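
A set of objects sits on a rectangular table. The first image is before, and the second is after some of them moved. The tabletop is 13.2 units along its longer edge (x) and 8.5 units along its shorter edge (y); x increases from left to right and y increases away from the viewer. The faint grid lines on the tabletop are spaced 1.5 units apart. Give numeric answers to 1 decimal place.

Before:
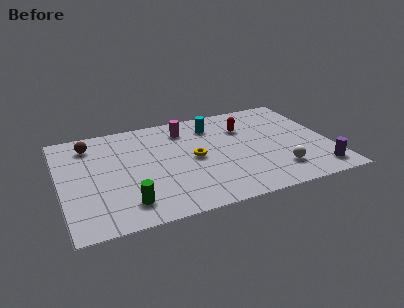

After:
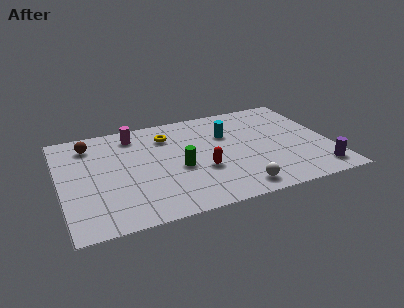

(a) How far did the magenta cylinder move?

2.5

The magenta cylinder moved from about (6.3, 6.8) to (3.8, 7.1), a distance of √(2.5² + 0.3²) ≈ 2.5.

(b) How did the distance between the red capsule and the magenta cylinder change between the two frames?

+2.0

Before: roughly 3.0 units apart; after: 5.0. That's 2.0 units further apart.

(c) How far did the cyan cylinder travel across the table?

1.2

The cyan cylinder was near (7.7, 6.7) before and (8.3, 5.7) after, so it travelled √(0.6² + 1.0²) ≈ 1.2 units.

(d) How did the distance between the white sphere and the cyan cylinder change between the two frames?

-0.9

The distance was about 5.5 in the first image and 4.6 in the second, so they moved 0.9 units closer together.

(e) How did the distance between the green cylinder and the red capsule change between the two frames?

-6.4

The distance was about 7.6 in the first image and 1.2 in the second, so they moved 6.4 units closer together.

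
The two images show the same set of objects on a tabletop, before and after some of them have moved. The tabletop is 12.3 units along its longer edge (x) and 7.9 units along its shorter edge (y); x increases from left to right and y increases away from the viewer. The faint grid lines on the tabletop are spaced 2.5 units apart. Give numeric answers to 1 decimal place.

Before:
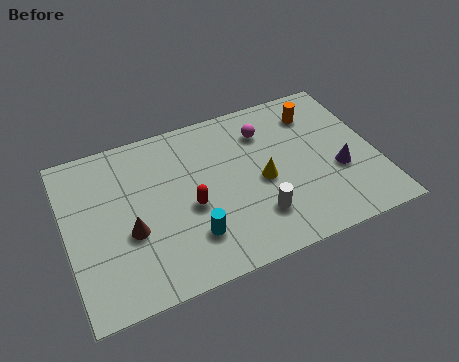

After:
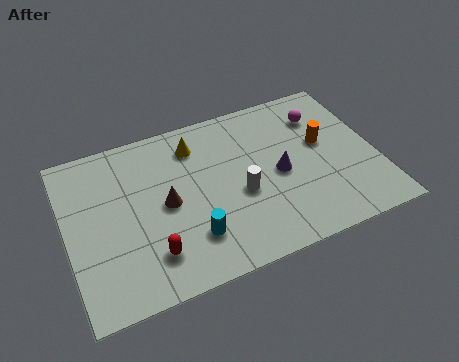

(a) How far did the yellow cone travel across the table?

3.6

The yellow cone was near (7.7, 3.6) before and (5.3, 6.3) after, so it travelled √(2.4² + 2.7²) ≈ 3.6 units.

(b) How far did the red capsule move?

2.3

The red capsule moved from about (4.8, 3.4) to (3.1, 1.8), a distance of √(1.7² + 1.6²) ≈ 2.3.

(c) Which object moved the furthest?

the yellow cone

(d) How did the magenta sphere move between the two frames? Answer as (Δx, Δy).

(2.3, 0.0)

The magenta sphere started near (8.1, 6.0) and ended near (10.4, 6.0).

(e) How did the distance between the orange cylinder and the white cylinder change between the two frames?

-1.4

They were about 5.1 units apart before and 3.7 after — 1.4 units closer together.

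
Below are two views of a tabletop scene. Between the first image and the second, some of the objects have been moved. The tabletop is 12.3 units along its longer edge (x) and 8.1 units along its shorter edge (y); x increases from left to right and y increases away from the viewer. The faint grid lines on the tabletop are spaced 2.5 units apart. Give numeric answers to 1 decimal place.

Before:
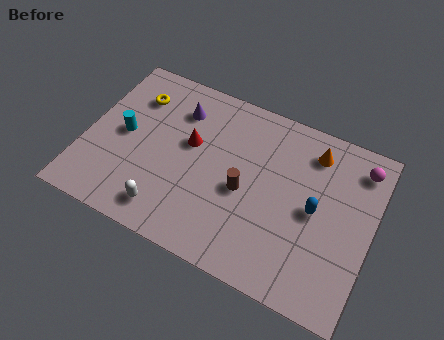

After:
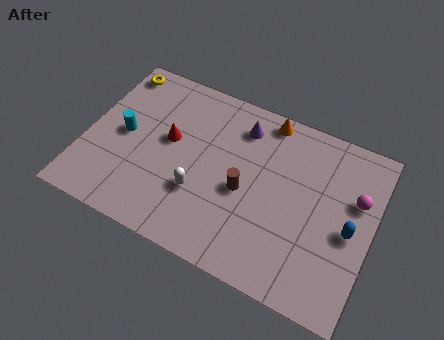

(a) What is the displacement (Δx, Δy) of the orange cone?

(-2.1, 0.7)

The orange cone started near (9.5, 6.6) and ended near (7.4, 7.3).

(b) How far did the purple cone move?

2.7

The purple cone moved from about (3.7, 6.2) to (6.4, 6.5), a distance of √(2.7² + 0.3²) ≈ 2.7.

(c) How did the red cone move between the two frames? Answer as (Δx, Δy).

(-0.9, -0.2)

From the two frames, the red cone sits at roughly (4.4, 4.8) before and (3.5, 4.6) after.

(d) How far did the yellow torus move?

1.4

From (1.8, 6.1) to (0.8, 7.1), the yellow torus covered √(1.0² + 1.0²) ≈ 1.4 units.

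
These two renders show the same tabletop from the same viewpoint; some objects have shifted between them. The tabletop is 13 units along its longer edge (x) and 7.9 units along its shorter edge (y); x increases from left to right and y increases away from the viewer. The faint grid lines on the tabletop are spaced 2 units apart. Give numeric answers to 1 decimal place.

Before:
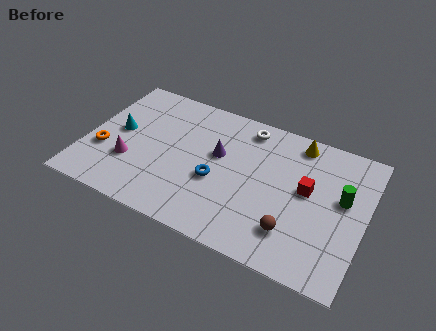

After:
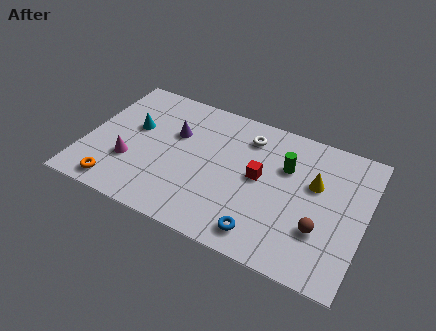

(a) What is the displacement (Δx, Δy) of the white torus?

(0.1, -0.5)

From the two frames, the white torus sits at roughly (7.2, 6.8) before and (7.3, 6.3) after.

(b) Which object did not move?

the magenta cone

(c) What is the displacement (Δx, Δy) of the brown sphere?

(1.2, 0.6)

The brown sphere was at about (9.9, 1.9) and moved to about (11.1, 2.5).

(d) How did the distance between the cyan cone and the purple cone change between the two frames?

-2.8

The distance was about 4.7 in the first image and 1.9 in the second, so they moved 2.8 units closer together.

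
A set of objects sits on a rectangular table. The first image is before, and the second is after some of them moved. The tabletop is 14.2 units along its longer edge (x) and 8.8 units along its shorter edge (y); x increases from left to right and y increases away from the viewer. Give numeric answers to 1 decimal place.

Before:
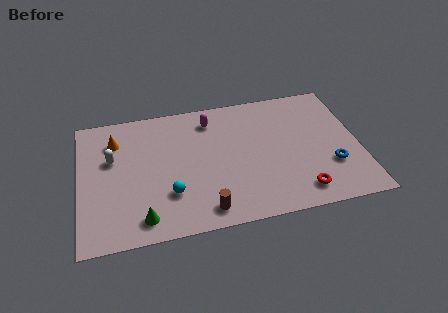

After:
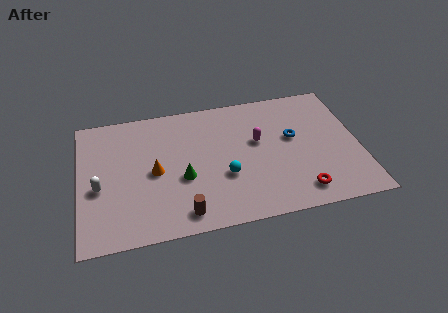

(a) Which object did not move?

the red torus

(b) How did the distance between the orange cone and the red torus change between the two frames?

-2.8

The distance was about 10.5 in the first image and 7.7 in the second, so they moved 2.8 units closer together.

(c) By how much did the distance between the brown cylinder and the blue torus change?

+0.3

They were about 6.7 units apart before and 7.0 after — 0.3 units further apart.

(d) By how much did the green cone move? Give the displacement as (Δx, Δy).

(2.1, 2.2)

From the two frames, the green cone sits at roughly (3.1, 1.3) before and (5.2, 3.5) after.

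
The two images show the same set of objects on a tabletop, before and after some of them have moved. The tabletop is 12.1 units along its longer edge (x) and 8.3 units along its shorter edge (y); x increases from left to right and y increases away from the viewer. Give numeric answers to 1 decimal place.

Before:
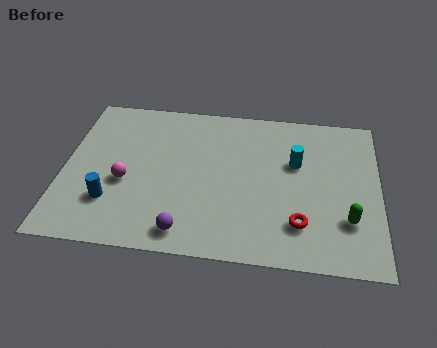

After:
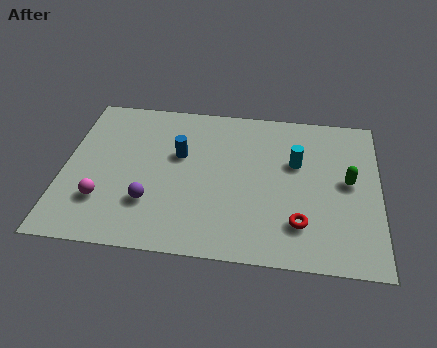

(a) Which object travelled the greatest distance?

the blue cylinder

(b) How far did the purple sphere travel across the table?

1.9

The purple sphere was near (4.8, 1.1) before and (3.4, 2.4) after, so it travelled √(1.4² + 1.3²) ≈ 1.9 units.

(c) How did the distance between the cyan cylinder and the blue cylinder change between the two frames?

-3.1

The distance was about 7.6 in the first image and 4.5 in the second, so they moved 3.1 units closer together.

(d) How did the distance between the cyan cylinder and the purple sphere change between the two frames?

+0.4

Before: roughly 5.8 units apart; after: 6.2. That's 0.4 units further apart.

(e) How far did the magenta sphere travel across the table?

1.4

The magenta sphere moved from about (2.4, 3.4) to (1.6, 2.3), a distance of √(0.8² + 1.1²) ≈ 1.4.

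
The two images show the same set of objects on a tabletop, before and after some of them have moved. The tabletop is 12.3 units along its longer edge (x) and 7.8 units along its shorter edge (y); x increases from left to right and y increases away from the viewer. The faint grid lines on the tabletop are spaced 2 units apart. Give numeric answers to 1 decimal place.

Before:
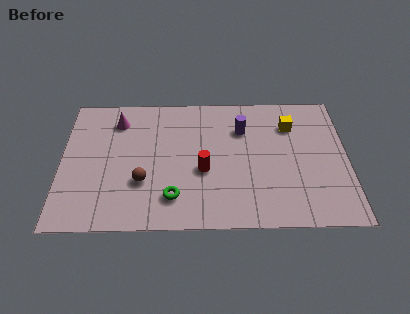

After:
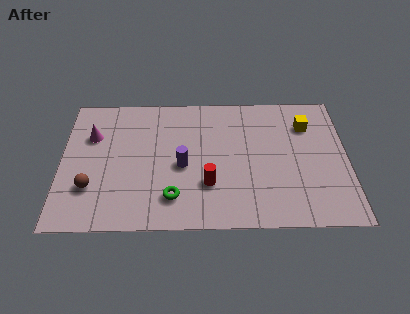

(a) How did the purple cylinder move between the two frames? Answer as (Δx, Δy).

(-2.6, -2.1)

The purple cylinder was at about (7.8, 5.6) and moved to about (5.2, 3.5).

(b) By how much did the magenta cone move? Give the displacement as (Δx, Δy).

(-1.1, -0.9)

The magenta cone was at about (2.4, 6.2) and moved to about (1.3, 5.3).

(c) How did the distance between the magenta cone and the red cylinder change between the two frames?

+1.0

They were about 4.8 units apart before and 5.8 after — 1.0 units further apart.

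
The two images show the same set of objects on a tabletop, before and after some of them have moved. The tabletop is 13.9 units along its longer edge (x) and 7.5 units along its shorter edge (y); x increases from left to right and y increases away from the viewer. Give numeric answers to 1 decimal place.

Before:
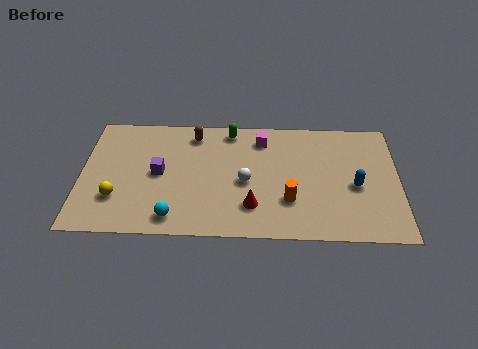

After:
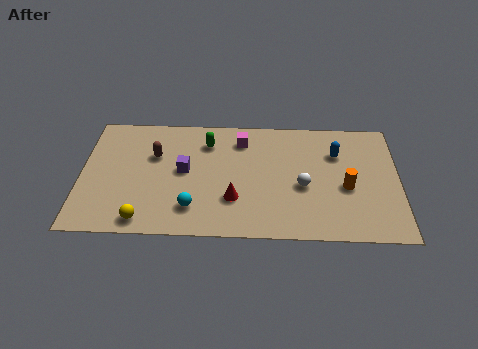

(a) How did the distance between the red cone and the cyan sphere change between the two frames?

-1.6

Before: roughly 3.5 units apart; after: 1.9. That's 1.6 units closer together.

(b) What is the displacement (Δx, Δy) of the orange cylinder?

(2.5, 0.9)

The orange cylinder was at about (9.1, 2.3) and moved to about (11.6, 3.2).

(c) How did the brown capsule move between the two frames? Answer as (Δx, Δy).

(-1.7, -1.4)

From the two frames, the brown capsule sits at roughly (4.9, 6.3) before and (3.2, 4.9) after.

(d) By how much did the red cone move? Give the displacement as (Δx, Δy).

(-0.8, 0.4)

The red cone was at about (7.5, 1.9) and moved to about (6.7, 2.3).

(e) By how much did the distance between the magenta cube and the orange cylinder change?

+1.4

They were about 4.0 units apart before and 5.4 after — 1.4 units further apart.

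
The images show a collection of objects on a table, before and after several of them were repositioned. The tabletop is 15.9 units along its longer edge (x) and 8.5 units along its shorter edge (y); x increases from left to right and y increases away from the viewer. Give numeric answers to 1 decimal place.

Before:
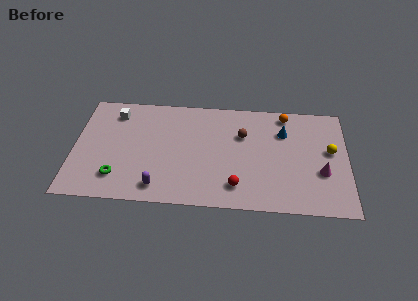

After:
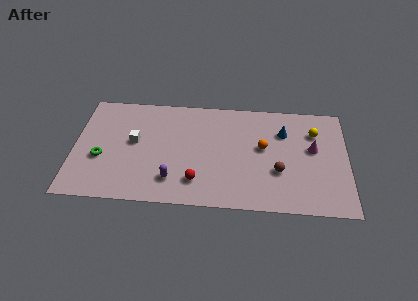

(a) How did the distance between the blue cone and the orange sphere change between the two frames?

+0.4

The distance was about 1.4 in the first image and 1.8 in the second, so they moved 0.4 units further apart.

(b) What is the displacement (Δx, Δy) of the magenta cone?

(-0.5, 1.8)

From the two frames, the magenta cone sits at roughly (14.4, 3.1) before and (13.9, 4.9) after.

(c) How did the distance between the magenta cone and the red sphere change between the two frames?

+2.2

The distance was about 5.1 in the first image and 7.3 in the second, so they moved 2.2 units further apart.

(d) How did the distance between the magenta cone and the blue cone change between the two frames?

-1.6

They were about 3.7 units apart before and 2.1 after — 1.6 units closer together.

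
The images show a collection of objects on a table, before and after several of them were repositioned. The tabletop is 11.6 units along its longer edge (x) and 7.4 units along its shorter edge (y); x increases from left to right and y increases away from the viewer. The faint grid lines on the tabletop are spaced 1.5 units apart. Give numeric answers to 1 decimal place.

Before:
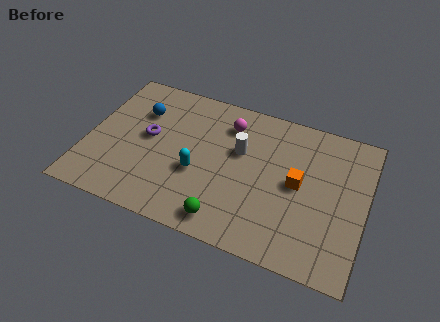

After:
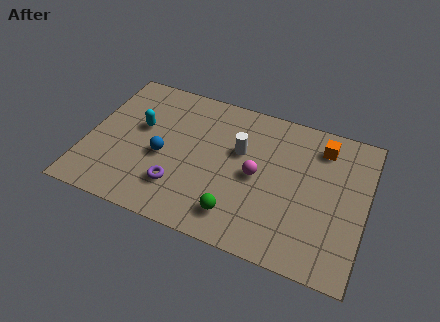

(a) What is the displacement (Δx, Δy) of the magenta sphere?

(1.4, -2.2)

The magenta sphere was at about (5.7, 5.8) and moved to about (7.1, 3.6).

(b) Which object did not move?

the white cylinder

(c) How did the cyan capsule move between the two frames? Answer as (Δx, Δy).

(-2.6, 1.5)

The cyan capsule started near (4.7, 2.9) and ended near (2.1, 4.4).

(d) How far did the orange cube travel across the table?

2.3

The orange cube was near (8.8, 3.8) before and (9.6, 6.0) after, so it travelled √(0.8² + 2.2²) ≈ 2.3 units.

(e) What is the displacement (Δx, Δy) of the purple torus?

(1.5, -2.1)

The purple torus started near (2.5, 4.0) and ended near (4.0, 1.9).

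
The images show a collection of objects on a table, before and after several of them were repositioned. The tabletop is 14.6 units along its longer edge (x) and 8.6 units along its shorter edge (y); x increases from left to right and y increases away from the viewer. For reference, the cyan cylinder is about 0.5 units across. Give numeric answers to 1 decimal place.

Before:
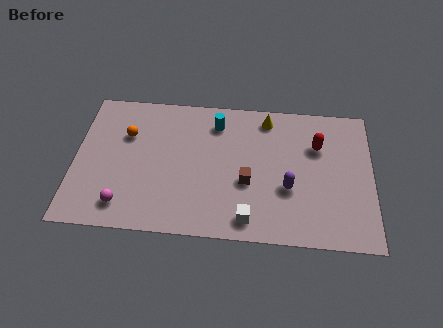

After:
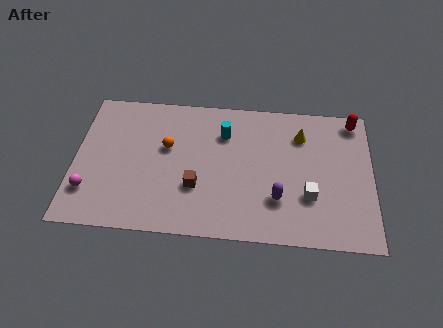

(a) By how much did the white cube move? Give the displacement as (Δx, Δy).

(2.9, 1.6)

From the two frames, the white cube sits at roughly (8.6, 1.2) before and (11.5, 2.8) after.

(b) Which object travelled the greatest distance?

the white cube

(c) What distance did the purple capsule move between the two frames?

0.9

The purple capsule moved from about (10.5, 3.2) to (10.0, 2.5), a distance of √(0.5² + 0.7²) ≈ 0.9.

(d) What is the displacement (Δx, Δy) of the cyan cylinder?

(0.4, -0.6)

The cyan cylinder started near (6.9, 6.9) and ended near (7.3, 6.3).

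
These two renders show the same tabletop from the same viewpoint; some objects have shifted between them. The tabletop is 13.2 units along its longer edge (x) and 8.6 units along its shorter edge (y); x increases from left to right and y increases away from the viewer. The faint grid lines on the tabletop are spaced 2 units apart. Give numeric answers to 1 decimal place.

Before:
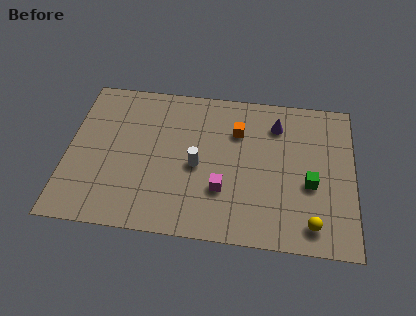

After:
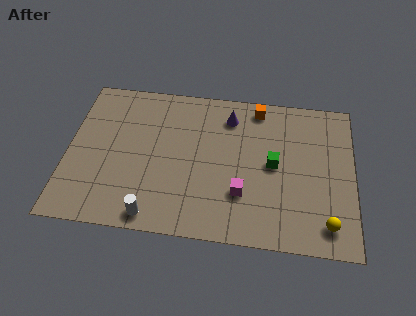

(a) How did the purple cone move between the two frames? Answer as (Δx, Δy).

(-2.2, 0.2)

The purple cone was at about (9.6, 6.7) and moved to about (7.4, 6.9).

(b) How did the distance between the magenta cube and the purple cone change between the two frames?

-0.3

Before: roughly 4.7 units apart; after: 4.4. That's 0.3 units closer together.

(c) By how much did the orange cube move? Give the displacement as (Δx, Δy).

(0.9, 1.5)

The orange cube started near (7.8, 6.1) and ended near (8.7, 7.6).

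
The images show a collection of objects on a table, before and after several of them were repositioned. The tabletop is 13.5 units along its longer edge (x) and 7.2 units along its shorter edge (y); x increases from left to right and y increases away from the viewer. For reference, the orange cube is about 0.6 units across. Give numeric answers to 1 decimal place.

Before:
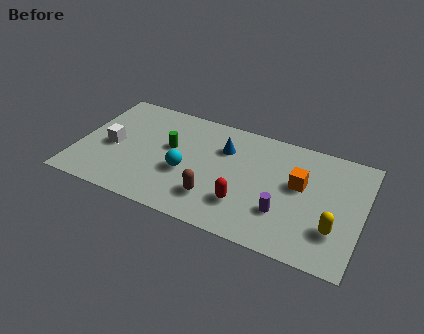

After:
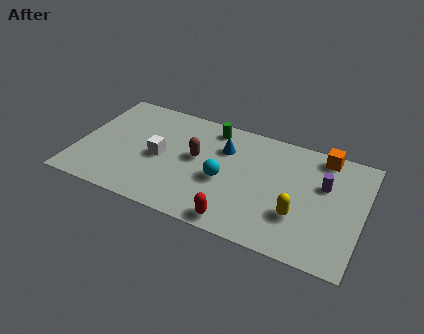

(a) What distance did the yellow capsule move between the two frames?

1.7

The yellow capsule moved from about (12.3, 2.1) to (10.6, 2.3), a distance of √(1.7² + 0.2²) ≈ 1.7.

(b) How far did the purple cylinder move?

2.9

The purple cylinder was near (9.9, 2.2) before and (11.6, 4.6) after, so it travelled √(1.7² + 2.4²) ≈ 2.9 units.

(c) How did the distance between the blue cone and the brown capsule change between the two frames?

-1.7

The distance was about 3.3 in the first image and 1.6 in the second, so they moved 1.7 units closer together.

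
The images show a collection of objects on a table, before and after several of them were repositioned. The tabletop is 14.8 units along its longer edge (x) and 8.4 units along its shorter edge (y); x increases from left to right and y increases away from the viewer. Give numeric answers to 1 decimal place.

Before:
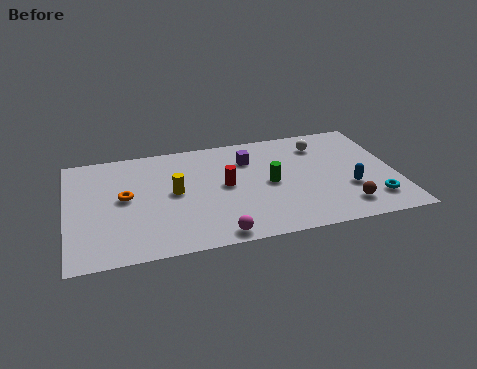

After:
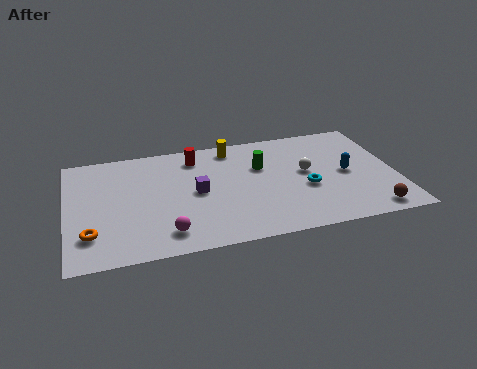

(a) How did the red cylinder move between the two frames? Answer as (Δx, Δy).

(-1.2, 2.5)

From the two frames, the red cylinder sits at roughly (7.1, 4.4) before and (5.9, 6.9) after.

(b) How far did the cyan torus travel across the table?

3.3

The cyan torus was near (13.6, 1.8) before and (10.7, 3.4) after, so it travelled √(2.9² + 1.6²) ≈ 3.3 units.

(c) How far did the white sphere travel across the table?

2.2

From (11.6, 6.6) to (10.8, 4.6), the white sphere covered √(0.8² + 2.0²) ≈ 2.2 units.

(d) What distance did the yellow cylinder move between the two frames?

4.0

From (4.8, 4.4) to (7.6, 7.3), the yellow cylinder covered √(2.8² + 2.9²) ≈ 4.0 units.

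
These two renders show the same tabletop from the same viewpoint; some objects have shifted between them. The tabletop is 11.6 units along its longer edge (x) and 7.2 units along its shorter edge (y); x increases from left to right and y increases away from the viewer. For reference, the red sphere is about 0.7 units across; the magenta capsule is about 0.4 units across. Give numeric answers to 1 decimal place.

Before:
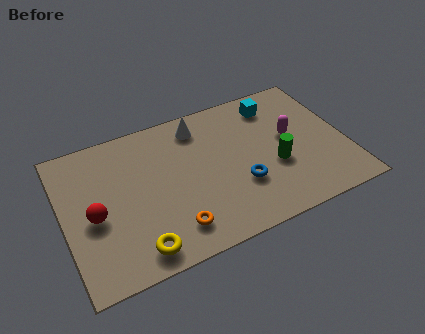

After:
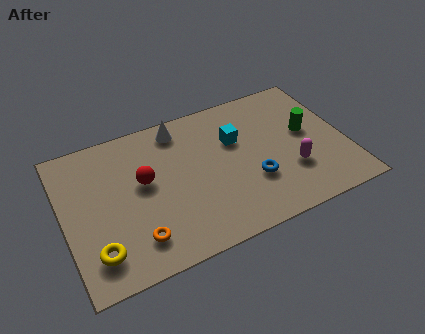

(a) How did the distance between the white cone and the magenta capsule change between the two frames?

+1.6

The distance was about 4.1 in the first image and 5.7 in the second, so they moved 1.6 units further apart.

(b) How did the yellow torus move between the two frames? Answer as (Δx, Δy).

(-1.6, 0.5)

From the two frames, the yellow torus sits at roughly (2.7, 1.0) before and (1.1, 1.5) after.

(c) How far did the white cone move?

0.8

The white cone was near (5.8, 6.0) before and (5.0, 6.2) after, so it travelled √(0.8² + 0.2²) ≈ 0.8 units.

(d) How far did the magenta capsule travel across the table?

1.7

From (9.4, 4.0) to (9.2, 2.3), the magenta capsule covered √(0.2² + 1.7²) ≈ 1.7 units.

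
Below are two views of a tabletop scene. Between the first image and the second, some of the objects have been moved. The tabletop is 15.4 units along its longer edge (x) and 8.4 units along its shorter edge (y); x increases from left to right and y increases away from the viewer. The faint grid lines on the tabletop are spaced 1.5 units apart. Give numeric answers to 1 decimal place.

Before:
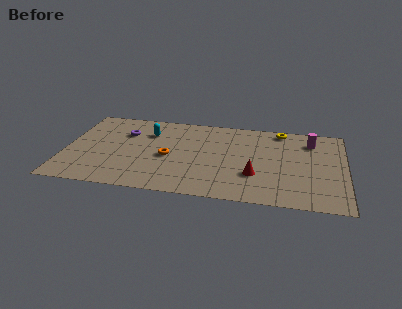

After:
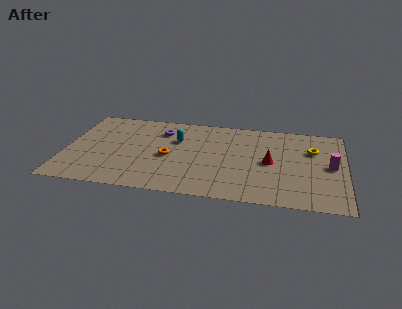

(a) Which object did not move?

the orange torus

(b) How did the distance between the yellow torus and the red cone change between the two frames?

-2.2

Before: roughly 5.0 units apart; after: 2.8. That's 2.2 units closer together.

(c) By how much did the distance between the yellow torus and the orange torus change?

+1.0

The distance was about 7.1 in the first image and 8.1 in the second, so they moved 1.0 units further apart.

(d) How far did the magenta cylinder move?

2.6

The magenta cylinder was near (13.5, 6.6) before and (14.6, 4.2) after, so it travelled √(1.1² + 2.4²) ≈ 2.6 units.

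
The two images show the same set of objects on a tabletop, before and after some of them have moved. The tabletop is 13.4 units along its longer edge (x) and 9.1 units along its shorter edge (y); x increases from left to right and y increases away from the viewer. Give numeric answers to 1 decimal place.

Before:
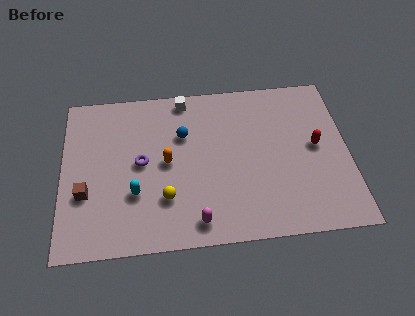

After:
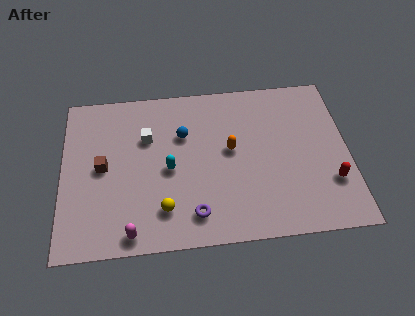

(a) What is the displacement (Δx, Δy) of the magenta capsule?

(-3.0, -0.3)

The magenta capsule started near (6.2, 1.2) and ended near (3.2, 0.9).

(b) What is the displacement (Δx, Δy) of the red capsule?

(0.6, -2.1)

The red capsule started near (11.9, 4.8) and ended near (12.5, 2.7).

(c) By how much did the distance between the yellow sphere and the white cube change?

-1.5

The distance was about 5.7 in the first image and 4.2 in the second, so they moved 1.5 units closer together.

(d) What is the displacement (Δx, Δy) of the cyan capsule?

(1.6, 1.2)

From the two frames, the cyan capsule sits at roughly (3.4, 3.0) before and (5.0, 4.2) after.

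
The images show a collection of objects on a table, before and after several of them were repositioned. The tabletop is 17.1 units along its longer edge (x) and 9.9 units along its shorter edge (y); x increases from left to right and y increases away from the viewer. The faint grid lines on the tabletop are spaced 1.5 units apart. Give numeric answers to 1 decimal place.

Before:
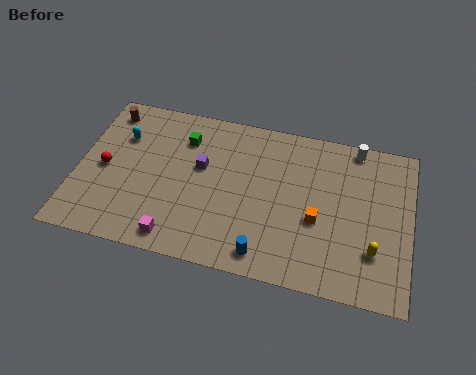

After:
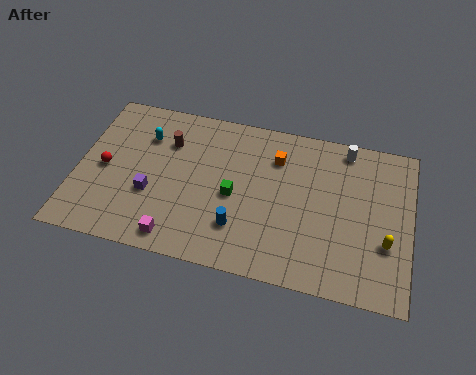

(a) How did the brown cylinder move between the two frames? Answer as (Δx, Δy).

(3.3, -1.3)

The brown cylinder started near (1.2, 8.4) and ended near (4.5, 7.1).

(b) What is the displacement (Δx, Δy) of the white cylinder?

(-0.5, -0.2)

The white cylinder started near (14.1, 9.0) and ended near (13.6, 8.8).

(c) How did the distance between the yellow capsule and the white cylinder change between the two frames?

-0.4

Before: roughly 6.3 units apart; after: 5.9. That's 0.4 units closer together.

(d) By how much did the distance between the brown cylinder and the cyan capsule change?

-0.5

They were about 1.7 units apart before and 1.2 after — 0.5 units closer together.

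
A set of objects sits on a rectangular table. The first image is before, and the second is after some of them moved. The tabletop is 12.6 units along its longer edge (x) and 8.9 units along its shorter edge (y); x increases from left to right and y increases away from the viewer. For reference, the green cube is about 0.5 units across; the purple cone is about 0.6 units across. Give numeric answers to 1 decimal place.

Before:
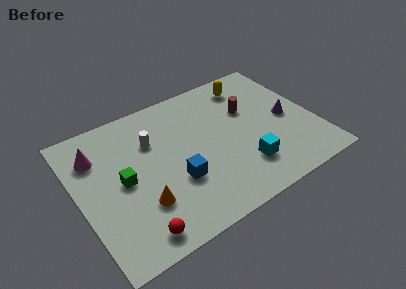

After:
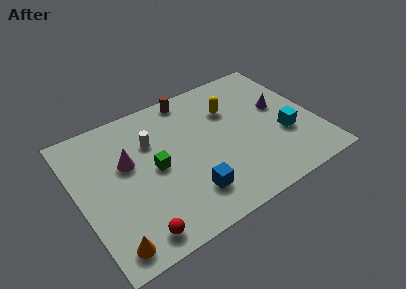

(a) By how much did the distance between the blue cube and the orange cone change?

+2.4

Before: roughly 2.0 units apart; after: 4.4. That's 2.4 units further apart.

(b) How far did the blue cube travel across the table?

1.2

From (4.9, 3.1) to (5.4, 2.0), the blue cube covered √(0.5² + 1.1²) ≈ 1.2 units.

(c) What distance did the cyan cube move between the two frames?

2.6

The cyan cube was near (8.4, 2.2) before and (10.8, 3.2) after, so it travelled √(2.4² + 1.0²) ≈ 2.6 units.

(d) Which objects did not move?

the red sphere and the white cylinder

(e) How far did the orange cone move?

2.4

From (3.0, 2.6) to (1.1, 1.1), the orange cone covered √(1.9² + 1.5²) ≈ 2.4 units.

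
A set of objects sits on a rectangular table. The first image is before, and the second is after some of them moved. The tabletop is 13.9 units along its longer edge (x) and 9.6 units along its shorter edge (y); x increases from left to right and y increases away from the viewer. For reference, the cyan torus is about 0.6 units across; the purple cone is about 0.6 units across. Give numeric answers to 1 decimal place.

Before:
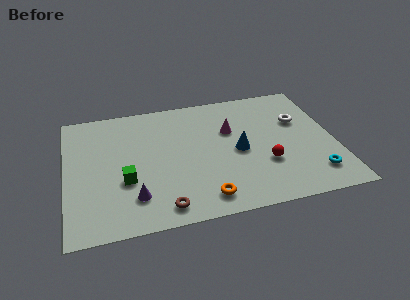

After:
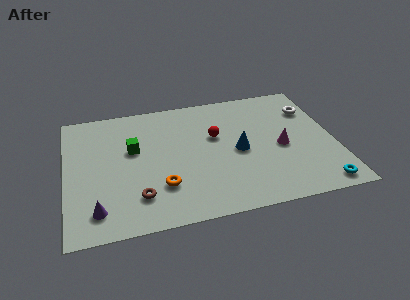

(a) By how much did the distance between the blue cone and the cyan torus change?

+0.7

Before: roughly 4.5 units apart; after: 5.2. That's 0.7 units further apart.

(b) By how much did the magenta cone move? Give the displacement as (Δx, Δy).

(2.5, -1.9)

From the two frames, the magenta cone sits at roughly (8.6, 6.2) before and (11.1, 4.3) after.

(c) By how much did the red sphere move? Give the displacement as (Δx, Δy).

(-2.4, 2.7)

From the two frames, the red sphere sits at roughly (10.2, 3.2) before and (7.8, 5.9) after.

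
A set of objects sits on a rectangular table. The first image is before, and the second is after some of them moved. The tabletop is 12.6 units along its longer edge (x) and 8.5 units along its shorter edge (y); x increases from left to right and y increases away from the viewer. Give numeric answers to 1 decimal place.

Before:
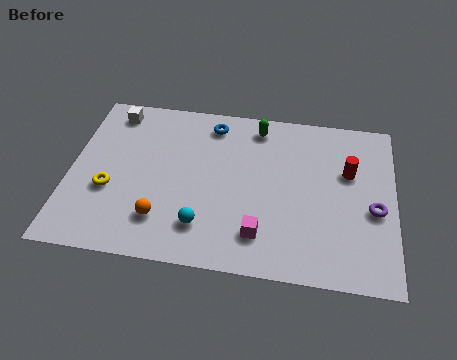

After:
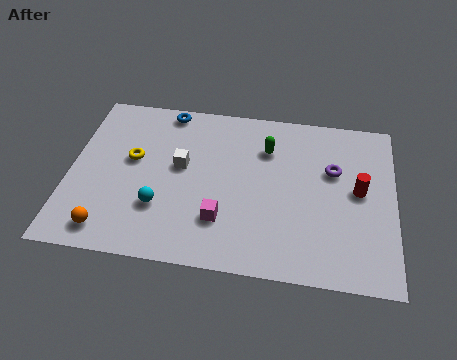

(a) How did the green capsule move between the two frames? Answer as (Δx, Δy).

(0.4, -1.1)

From the two frames, the green capsule sits at roughly (7.2, 7.3) before and (7.6, 6.2) after.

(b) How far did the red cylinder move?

1.0

The red cylinder moved from about (10.8, 5.4) to (11.2, 4.5), a distance of √(0.4² + 0.9²) ≈ 1.0.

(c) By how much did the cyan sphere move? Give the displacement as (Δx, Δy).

(-1.7, 0.7)

The cyan sphere was at about (5.3, 1.9) and moved to about (3.6, 2.6).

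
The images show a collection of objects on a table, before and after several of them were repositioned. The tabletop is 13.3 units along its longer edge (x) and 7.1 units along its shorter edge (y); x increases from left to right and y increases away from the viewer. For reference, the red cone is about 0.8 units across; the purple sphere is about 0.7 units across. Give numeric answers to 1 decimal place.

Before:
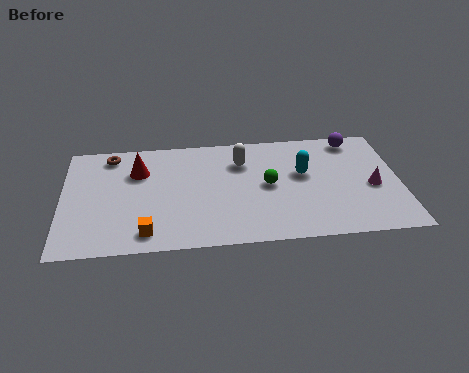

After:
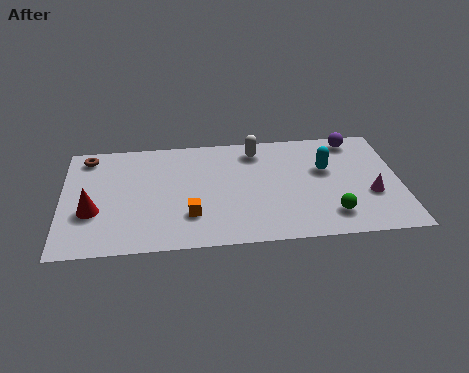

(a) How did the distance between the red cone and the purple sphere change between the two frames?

+2.3

They were about 8.7 units apart before and 11.0 after — 2.3 units further apart.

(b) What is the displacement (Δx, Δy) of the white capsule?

(0.6, 0.7)

From the two frames, the white capsule sits at roughly (7.1, 5.2) before and (7.7, 5.9) after.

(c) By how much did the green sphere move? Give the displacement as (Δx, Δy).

(2.4, -2.1)

The green sphere started near (8.1, 3.6) and ended near (10.5, 1.5).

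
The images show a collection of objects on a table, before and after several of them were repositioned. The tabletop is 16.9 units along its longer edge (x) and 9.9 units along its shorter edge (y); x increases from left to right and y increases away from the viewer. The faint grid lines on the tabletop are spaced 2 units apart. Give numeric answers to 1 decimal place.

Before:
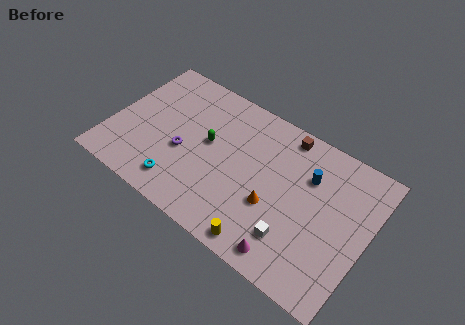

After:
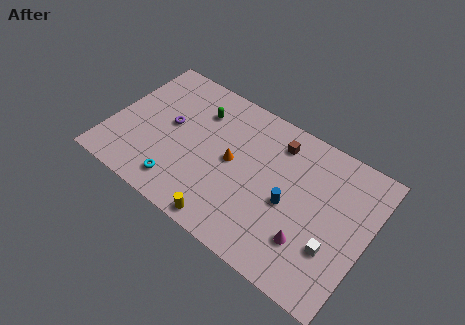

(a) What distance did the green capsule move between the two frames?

2.1

From (6.3, 5.5) to (5.3, 7.4), the green capsule covered √(1.0² + 1.9²) ≈ 2.1 units.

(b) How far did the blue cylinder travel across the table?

2.7

The blue cylinder was near (12.8, 6.9) before and (11.9, 4.4) after, so it travelled √(0.9² + 2.5²) ≈ 2.7 units.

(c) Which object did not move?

the cyan torus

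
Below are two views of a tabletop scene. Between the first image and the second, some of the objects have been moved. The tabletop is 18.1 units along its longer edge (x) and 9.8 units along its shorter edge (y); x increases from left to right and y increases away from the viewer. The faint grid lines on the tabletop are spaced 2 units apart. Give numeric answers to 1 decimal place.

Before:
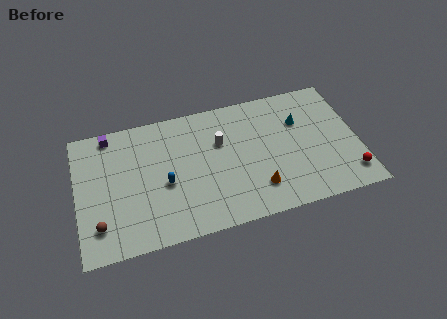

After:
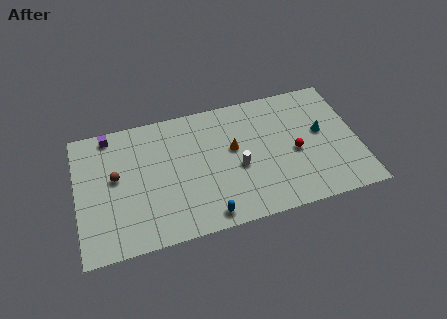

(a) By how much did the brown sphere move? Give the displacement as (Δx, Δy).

(1.2, 3.3)

The brown sphere was at about (1.3, 2.2) and moved to about (2.5, 5.5).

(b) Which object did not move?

the purple cube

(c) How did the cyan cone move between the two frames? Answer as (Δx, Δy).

(1.3, -1.2)

The cyan cone was at about (14.5, 6.7) and moved to about (15.8, 5.5).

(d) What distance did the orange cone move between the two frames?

3.6

The orange cone moved from about (11.4, 2.3) to (10.1, 5.7), a distance of √(1.3² + 3.4²) ≈ 3.6.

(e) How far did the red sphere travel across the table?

4.2

The red sphere moved from about (17.3, 1.8) to (14.0, 4.4), a distance of √(3.3² + 2.6²) ≈ 4.2.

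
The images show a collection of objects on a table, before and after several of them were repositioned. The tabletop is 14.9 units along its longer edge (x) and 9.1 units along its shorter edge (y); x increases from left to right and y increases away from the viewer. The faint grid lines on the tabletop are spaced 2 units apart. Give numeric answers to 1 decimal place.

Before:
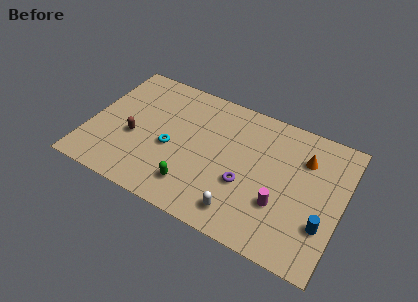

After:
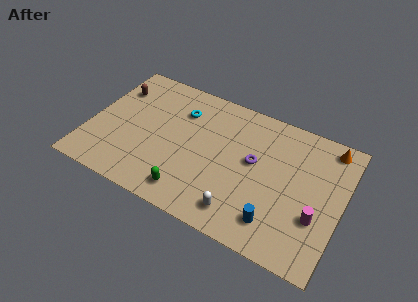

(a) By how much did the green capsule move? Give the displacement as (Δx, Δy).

(-0.1, -0.5)

The green capsule started near (6.5, 1.9) and ended near (6.4, 1.4).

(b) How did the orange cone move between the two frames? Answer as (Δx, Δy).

(1.3, 1.4)

The orange cone was at about (12.5, 6.6) and moved to about (13.8, 8.0).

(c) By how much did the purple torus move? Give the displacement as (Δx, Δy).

(0.3, 1.7)

The purple torus was at about (9.4, 3.4) and moved to about (9.7, 5.1).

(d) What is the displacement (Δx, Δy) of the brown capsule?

(-1.6, 3.0)

From the two frames, the brown capsule sits at roughly (2.7, 3.7) before and (1.1, 6.7) after.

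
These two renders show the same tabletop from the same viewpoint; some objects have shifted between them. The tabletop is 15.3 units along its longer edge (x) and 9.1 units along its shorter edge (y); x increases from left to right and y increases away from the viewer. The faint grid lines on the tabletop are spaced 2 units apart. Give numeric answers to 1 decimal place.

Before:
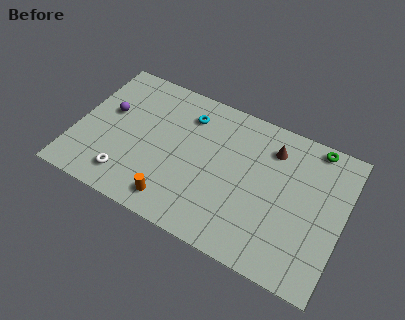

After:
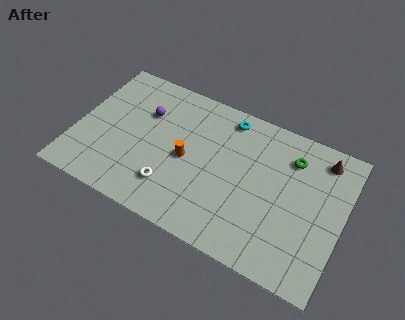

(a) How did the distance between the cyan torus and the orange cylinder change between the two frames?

-1.6

Before: roughly 5.7 units apart; after: 4.1. That's 1.6 units closer together.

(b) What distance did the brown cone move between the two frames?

2.9

The brown cone moved from about (11.0, 7.1) to (13.8, 7.7), a distance of √(2.8² + 0.6²) ≈ 2.9.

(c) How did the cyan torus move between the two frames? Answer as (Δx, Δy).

(2.2, 0.8)

The cyan torus was at about (6.1, 7.1) and moved to about (8.3, 7.9).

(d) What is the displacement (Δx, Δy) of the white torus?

(2.5, 0.5)

The white torus started near (3.3, 1.7) and ended near (5.8, 2.2).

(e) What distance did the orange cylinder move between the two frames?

2.9

The orange cylinder moved from about (6.1, 1.4) to (6.4, 4.3), a distance of √(0.3² + 2.9²) ≈ 2.9.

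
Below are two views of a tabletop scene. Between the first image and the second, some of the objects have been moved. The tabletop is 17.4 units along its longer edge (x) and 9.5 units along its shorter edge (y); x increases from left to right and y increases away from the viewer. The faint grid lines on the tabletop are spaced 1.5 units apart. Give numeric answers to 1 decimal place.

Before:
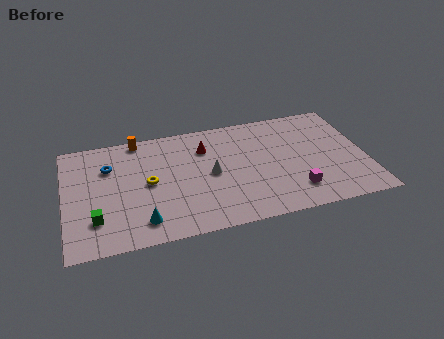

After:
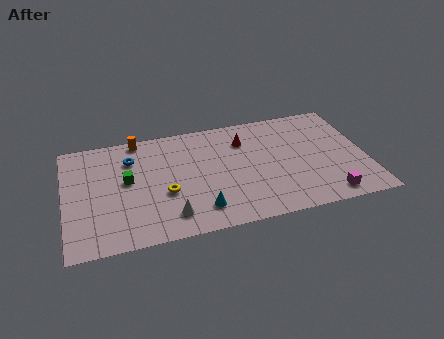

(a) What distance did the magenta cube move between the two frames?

2.0

The magenta cube moved from about (13.1, 2.1) to (14.9, 1.2), a distance of √(1.8² + 0.9²) ≈ 2.0.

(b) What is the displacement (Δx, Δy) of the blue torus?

(1.3, 0.4)

The blue torus started near (2.6, 6.7) and ended near (3.9, 7.1).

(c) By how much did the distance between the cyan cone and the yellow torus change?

-0.5

Before: roughly 3.1 units apart; after: 2.6. That's 0.5 units closer together.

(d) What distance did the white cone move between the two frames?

3.8

The white cone moved from about (8.4, 4.7) to (5.9, 1.8), a distance of √(2.5² + 2.9²) ≈ 3.8.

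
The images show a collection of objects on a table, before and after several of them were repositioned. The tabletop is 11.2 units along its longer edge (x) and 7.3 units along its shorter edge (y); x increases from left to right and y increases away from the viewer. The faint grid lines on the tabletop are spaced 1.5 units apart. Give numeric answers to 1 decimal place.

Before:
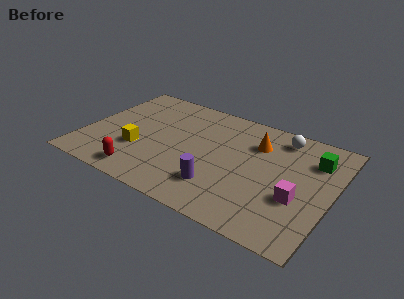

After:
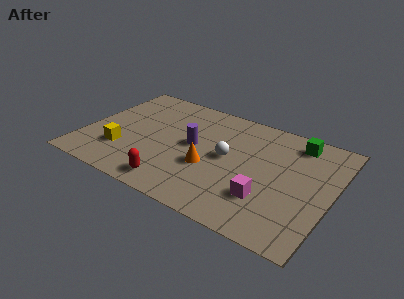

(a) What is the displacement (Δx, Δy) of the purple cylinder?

(-1.5, 2.1)

The purple cylinder was at about (6.4, 1.8) and moved to about (4.9, 3.9).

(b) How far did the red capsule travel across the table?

1.5

The red capsule was near (3.0, 1.0) before and (4.5, 1.0) after, so it travelled √(1.5² + 0.0²) ≈ 1.5 units.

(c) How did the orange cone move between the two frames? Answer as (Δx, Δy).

(-1.8, -2.5)

The orange cone started near (7.6, 5.3) and ended near (5.8, 2.8).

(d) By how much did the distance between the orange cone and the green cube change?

+2.3

Before: roughly 2.6 units apart; after: 4.9. That's 2.3 units further apart.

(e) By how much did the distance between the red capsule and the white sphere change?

-4.2

Before: roughly 7.6 units apart; after: 3.4. That's 4.2 units closer together.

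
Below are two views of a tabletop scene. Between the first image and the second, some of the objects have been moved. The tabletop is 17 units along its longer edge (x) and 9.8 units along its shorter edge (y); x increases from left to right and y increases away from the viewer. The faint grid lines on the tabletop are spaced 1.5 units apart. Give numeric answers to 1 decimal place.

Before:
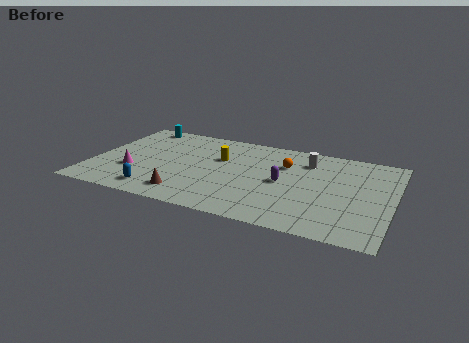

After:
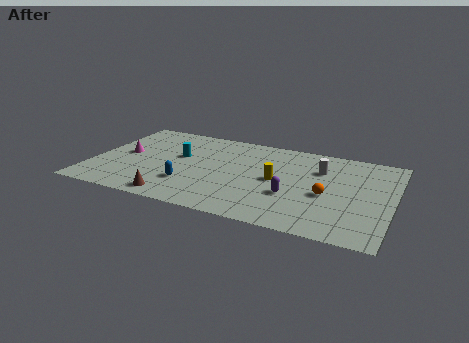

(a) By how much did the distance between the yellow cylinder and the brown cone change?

+1.8

The distance was about 4.8 in the first image and 6.6 in the second, so they moved 1.8 units further apart.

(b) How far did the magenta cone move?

1.9

The magenta cone moved from about (2.4, 3.3) to (1.7, 5.1), a distance of √(0.7² + 1.8²) ≈ 1.9.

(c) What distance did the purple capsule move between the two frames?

1.4

The purple capsule moved from about (10.9, 4.8) to (11.5, 3.5), a distance of √(0.6² + 1.3²) ≈ 1.4.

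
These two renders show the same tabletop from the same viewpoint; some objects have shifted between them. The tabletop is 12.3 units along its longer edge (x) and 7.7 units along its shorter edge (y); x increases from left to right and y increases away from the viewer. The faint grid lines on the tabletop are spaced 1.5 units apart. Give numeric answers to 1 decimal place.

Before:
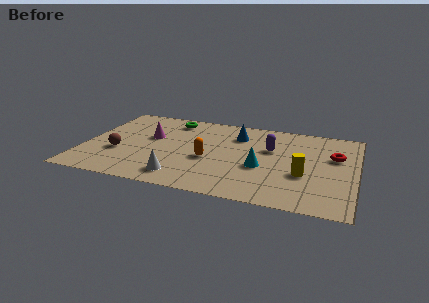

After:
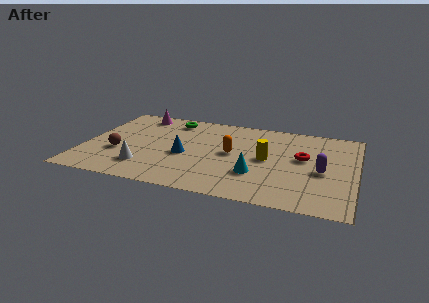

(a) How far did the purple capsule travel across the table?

2.8

From (8.4, 4.9) to (10.8, 3.4), the purple capsule covered √(2.4² + 1.5²) ≈ 2.8 units.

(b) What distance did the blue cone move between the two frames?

3.3

From (6.8, 5.8) to (4.6, 3.3), the blue cone covered √(2.2² + 2.5²) ≈ 3.3 units.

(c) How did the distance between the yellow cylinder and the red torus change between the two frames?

-0.7

They were about 2.4 units apart before and 1.7 after — 0.7 units closer together.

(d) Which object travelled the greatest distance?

the blue cone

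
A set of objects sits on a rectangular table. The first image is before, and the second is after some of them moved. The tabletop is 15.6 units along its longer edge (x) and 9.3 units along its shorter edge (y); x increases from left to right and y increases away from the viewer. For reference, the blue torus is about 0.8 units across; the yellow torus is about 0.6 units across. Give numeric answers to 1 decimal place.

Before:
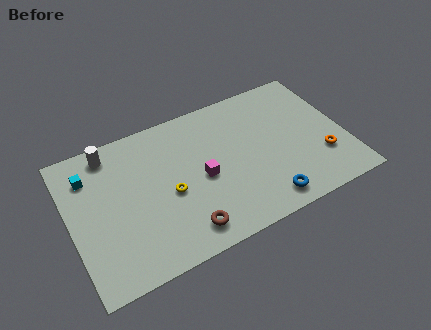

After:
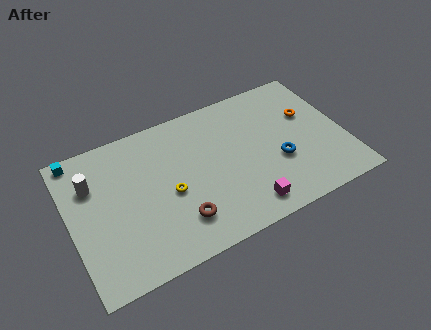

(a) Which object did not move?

the yellow torus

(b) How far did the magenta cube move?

3.6

The magenta cube moved from about (7.4, 4.3) to (9.5, 1.4), a distance of √(2.1² + 2.9²) ≈ 3.6.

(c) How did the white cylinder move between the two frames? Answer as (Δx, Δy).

(-1.2, -1.6)

The white cylinder started near (2.6, 8.1) and ended near (1.4, 6.5).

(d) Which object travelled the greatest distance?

the magenta cube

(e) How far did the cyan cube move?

1.5

The cyan cube was near (1.3, 7.1) before and (0.8, 8.5) after, so it travelled √(0.5² + 1.4²) ≈ 1.5 units.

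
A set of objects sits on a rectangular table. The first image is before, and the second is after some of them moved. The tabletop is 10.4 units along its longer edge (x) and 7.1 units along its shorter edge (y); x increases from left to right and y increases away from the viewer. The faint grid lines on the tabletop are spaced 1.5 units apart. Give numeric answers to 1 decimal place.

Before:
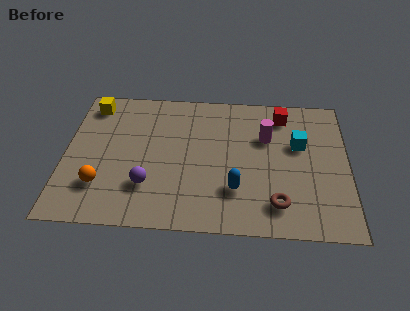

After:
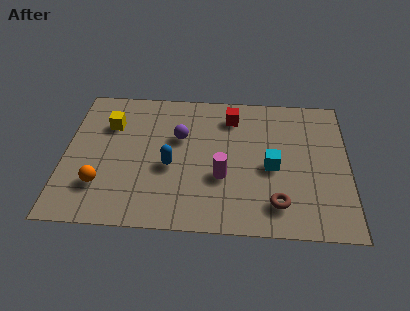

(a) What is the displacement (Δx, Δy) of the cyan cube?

(-1.0, -1.2)

The cyan cube was at about (8.6, 4.4) and moved to about (7.6, 3.2).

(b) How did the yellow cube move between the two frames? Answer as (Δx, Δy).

(0.7, -1.0)

From the two frames, the yellow cube sits at roughly (0.9, 6.0) before and (1.6, 5.0) after.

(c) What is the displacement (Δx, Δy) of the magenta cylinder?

(-1.6, -2.1)

From the two frames, the magenta cylinder sits at roughly (7.4, 4.7) before and (5.8, 2.6) after.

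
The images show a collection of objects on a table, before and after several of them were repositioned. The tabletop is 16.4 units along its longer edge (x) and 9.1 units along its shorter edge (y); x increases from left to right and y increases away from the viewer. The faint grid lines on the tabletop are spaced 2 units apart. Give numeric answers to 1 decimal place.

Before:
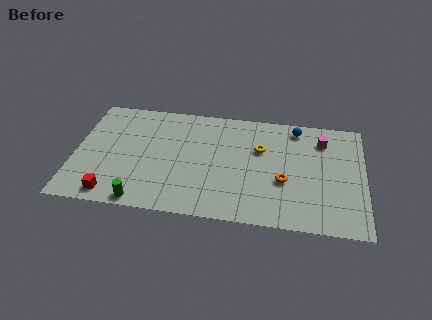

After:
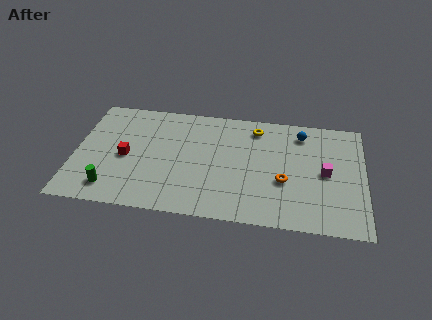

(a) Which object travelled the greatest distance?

the red cube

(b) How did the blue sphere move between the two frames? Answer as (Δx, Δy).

(0.3, -0.4)

The blue sphere started near (12.5, 7.9) and ended near (12.8, 7.5).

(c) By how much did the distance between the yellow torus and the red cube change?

-1.4

They were about 9.5 units apart before and 8.1 after — 1.4 units closer together.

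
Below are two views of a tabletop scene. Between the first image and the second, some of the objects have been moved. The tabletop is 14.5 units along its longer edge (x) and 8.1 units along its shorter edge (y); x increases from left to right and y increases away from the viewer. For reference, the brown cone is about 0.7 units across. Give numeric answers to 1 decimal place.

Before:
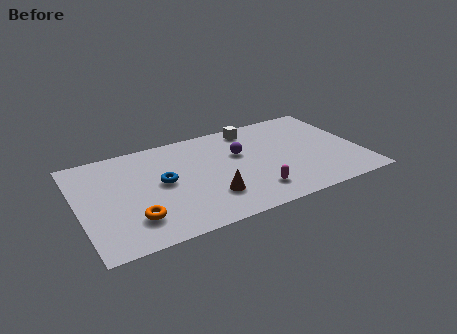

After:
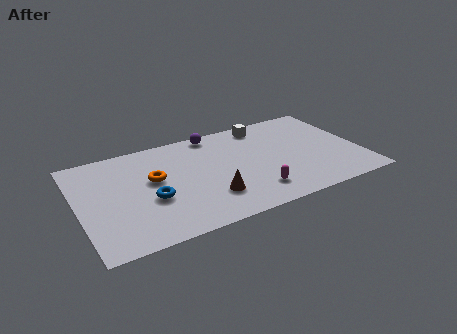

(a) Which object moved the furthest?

the orange torus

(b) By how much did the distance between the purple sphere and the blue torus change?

+1.3

The distance was about 4.2 in the first image and 5.5 in the second, so they moved 1.3 units further apart.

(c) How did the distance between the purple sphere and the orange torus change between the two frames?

-2.3

Before: roughly 6.6 units apart; after: 4.3. That's 2.3 units closer together.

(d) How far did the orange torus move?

3.0

The orange torus moved from about (2.6, 2.0) to (3.9, 4.7), a distance of √(1.3² + 2.7²) ≈ 3.0.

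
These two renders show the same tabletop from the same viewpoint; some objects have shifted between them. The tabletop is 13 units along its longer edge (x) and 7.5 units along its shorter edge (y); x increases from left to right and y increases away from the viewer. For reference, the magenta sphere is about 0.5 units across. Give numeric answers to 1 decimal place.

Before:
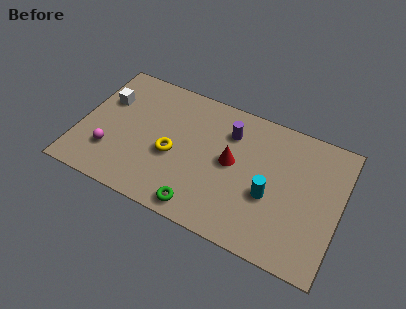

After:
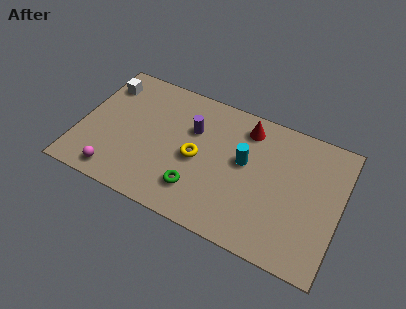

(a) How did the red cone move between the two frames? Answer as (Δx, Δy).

(0.5, 2.2)

The red cone was at about (7.6, 4.0) and moved to about (8.1, 6.2).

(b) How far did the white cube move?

0.9

From (1.1, 5.0) to (0.9, 5.9), the white cube covered √(0.2² + 0.9²) ≈ 0.9 units.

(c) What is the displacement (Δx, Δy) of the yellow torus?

(1.2, 0.3)

The yellow torus started near (4.7, 3.2) and ended near (5.9, 3.5).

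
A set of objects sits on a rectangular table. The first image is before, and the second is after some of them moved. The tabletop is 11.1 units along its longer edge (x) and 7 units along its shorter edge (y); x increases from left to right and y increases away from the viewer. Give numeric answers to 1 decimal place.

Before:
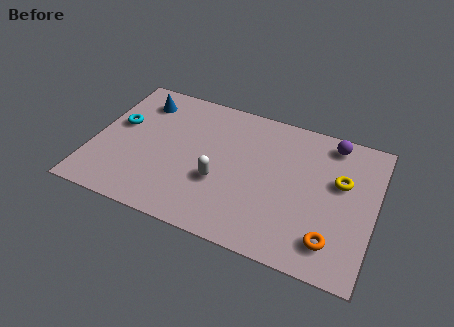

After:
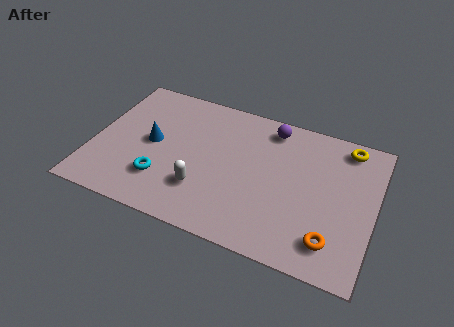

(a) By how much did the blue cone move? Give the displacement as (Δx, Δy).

(0.7, -2.0)

From the two frames, the blue cone sits at roughly (1.6, 5.6) before and (2.3, 3.6) after.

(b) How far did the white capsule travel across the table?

0.8

The white capsule moved from about (5.1, 2.6) to (4.5, 2.0), a distance of √(0.6² + 0.6²) ≈ 0.8.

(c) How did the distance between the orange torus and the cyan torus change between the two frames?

-2.4

The distance was about 9.1 in the first image and 6.7 in the second, so they moved 2.4 units closer together.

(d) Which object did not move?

the orange torus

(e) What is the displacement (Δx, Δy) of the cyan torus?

(2.0, -2.2)

The cyan torus was at about (0.9, 4.1) and moved to about (2.9, 1.9).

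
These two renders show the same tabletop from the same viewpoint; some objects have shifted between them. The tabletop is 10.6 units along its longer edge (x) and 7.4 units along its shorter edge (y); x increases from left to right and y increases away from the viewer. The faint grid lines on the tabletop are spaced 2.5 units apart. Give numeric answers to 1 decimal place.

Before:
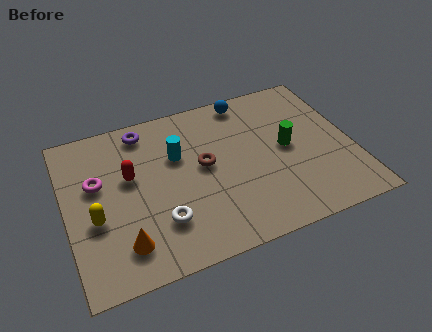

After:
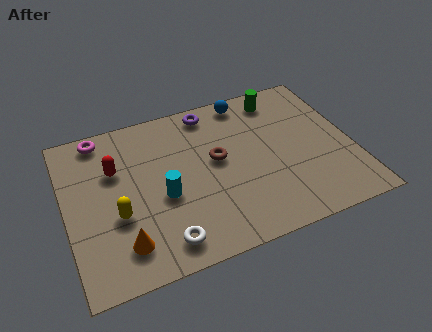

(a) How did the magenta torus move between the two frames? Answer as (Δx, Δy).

(0.3, 2.1)

The magenta torus started near (1.2, 4.5) and ended near (1.5, 6.6).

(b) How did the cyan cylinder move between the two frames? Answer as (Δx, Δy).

(-0.7, -1.7)

The cyan cylinder was at about (4.2, 4.8) and moved to about (3.5, 3.1).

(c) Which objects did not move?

the orange cone and the blue sphere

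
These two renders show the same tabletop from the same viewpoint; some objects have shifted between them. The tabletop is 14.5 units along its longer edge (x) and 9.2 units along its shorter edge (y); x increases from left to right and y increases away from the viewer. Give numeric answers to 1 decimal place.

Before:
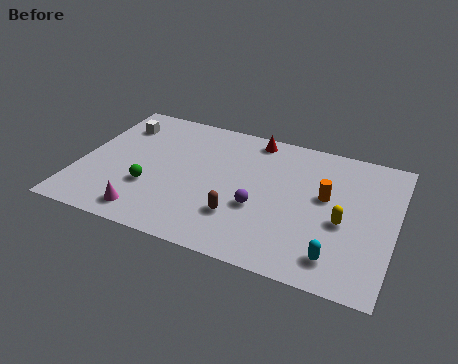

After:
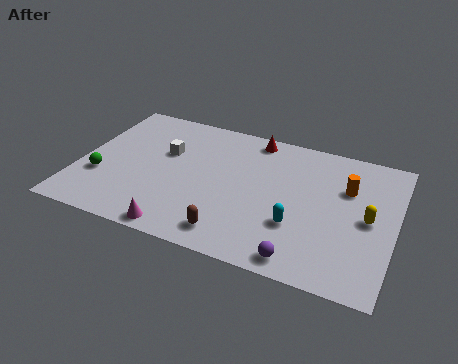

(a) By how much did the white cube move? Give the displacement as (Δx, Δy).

(2.4, -1.3)

From the two frames, the white cube sits at roughly (1.4, 7.1) before and (3.8, 5.8) after.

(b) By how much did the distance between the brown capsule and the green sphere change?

+2.3

The distance was about 4.2 in the first image and 6.5 in the second, so they moved 2.3 units further apart.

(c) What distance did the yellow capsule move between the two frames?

1.3

From (12.2, 3.9) to (13.3, 4.5), the yellow capsule covered √(1.1² + 0.6²) ≈ 1.3 units.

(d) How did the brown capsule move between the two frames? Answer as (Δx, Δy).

(-0.2, -1.2)

From the two frames, the brown capsule sits at roughly (7.6, 2.6) before and (7.4, 1.4) after.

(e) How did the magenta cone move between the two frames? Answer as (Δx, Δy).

(1.6, -0.5)

The magenta cone was at about (3.5, 1.3) and moved to about (5.1, 0.8).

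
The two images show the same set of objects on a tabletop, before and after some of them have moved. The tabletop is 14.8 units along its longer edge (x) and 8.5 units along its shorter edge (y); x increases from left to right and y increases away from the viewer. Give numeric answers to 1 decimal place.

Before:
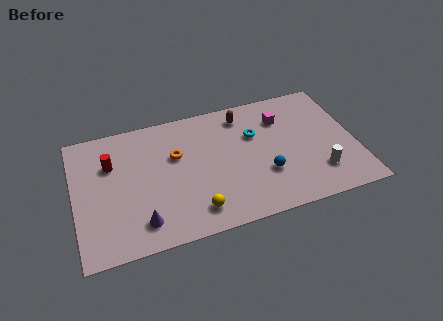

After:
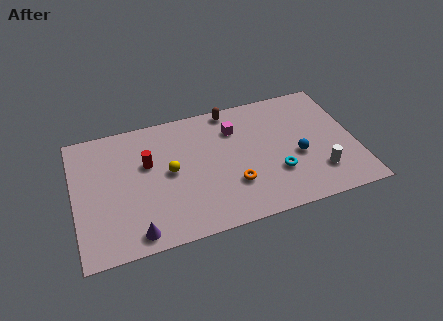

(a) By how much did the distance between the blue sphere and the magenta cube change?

+0.5

Before: roughly 3.7 units apart; after: 4.2. That's 0.5 units further apart.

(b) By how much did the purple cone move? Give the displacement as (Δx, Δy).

(-0.3, -0.6)

The purple cone was at about (3.3, 1.6) and moved to about (3.0, 1.0).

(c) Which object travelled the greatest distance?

the orange torus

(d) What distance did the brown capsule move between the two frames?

0.8

From (9.1, 7.1) to (8.5, 7.7), the brown capsule covered √(0.6² + 0.6²) ≈ 0.8 units.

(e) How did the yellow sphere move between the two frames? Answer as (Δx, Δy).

(-1.1, 2.9)

The yellow sphere was at about (6.1, 1.5) and moved to about (5.0, 4.4).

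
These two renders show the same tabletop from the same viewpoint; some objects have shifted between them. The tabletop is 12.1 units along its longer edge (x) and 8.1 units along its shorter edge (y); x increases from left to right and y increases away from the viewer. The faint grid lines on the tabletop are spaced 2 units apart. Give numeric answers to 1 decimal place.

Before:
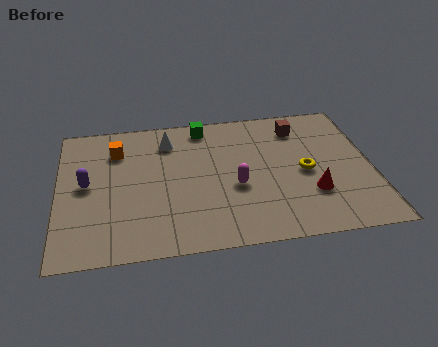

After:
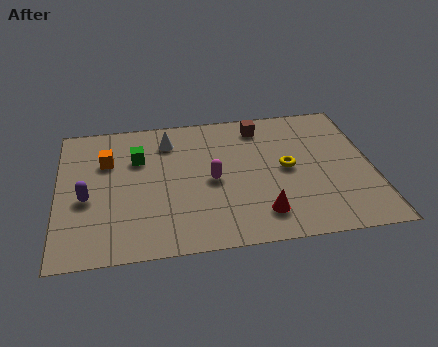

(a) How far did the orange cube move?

0.7

The orange cube was near (2.3, 6.1) before and (1.9, 5.5) after, so it travelled √(0.4² + 0.6²) ≈ 0.7 units.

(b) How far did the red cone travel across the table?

2.2

The red cone moved from about (9.7, 2.5) to (7.7, 1.6), a distance of √(2.0² + 0.9²) ≈ 2.2.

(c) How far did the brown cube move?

1.5

The brown cube was near (9.4, 6.5) before and (7.9, 6.8) after, so it travelled √(1.5² + 0.3²) ≈ 1.5 units.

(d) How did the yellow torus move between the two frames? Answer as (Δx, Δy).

(-0.7, 0.3)

The yellow torus was at about (9.5, 3.8) and moved to about (8.8, 4.1).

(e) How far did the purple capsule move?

0.8

From (1.1, 4.2) to (1.1, 3.4), the purple capsule covered √(0.0² + 0.8²) ≈ 0.8 units.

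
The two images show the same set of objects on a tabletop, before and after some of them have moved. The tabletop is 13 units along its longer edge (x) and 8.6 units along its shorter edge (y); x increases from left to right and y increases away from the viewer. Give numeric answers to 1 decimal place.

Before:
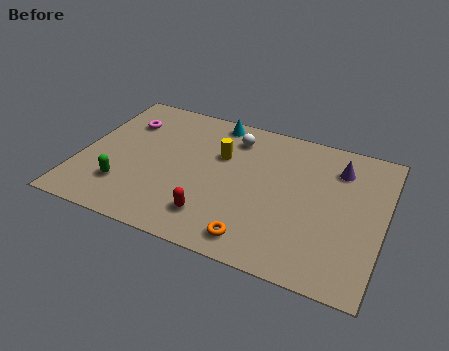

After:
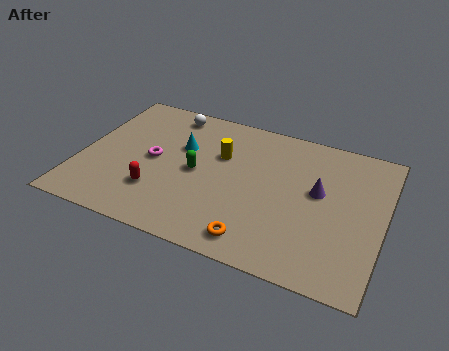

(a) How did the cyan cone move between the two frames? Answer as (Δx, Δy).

(-1.2, -2.2)

The cyan cone was at about (5.4, 7.7) and moved to about (4.2, 5.5).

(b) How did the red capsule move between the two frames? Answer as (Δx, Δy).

(-2.5, 0.6)

From the two frames, the red capsule sits at roughly (6.0, 1.8) before and (3.5, 2.4) after.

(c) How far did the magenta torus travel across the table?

2.5

From (1.6, 6.3) to (3.1, 4.3), the magenta torus covered √(1.5² + 2.0²) ≈ 2.5 units.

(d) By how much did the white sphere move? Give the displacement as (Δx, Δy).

(-2.9, 0.6)

From the two frames, the white sphere sits at roughly (6.3, 6.9) before and (3.4, 7.5) after.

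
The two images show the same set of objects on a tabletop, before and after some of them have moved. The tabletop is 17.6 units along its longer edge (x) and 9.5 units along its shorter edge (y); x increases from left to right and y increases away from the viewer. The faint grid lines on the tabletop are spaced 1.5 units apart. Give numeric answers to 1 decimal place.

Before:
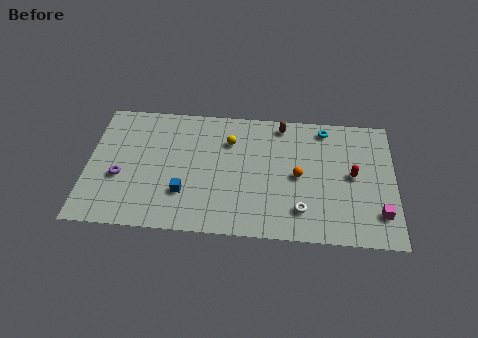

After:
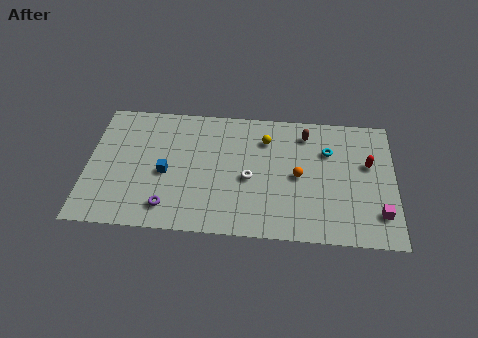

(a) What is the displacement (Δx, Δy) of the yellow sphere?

(2.1, 0.3)

From the two frames, the yellow sphere sits at roughly (8.1, 6.9) before and (10.2, 7.2) after.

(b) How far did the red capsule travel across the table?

1.3

The red capsule was near (15.2, 4.9) before and (16.1, 5.8) after, so it travelled √(0.9² + 0.9²) ≈ 1.3 units.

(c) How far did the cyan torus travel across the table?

1.7

The cyan torus was near (13.6, 8.3) before and (13.8, 6.6) after, so it travelled √(0.2² + 1.7²) ≈ 1.7 units.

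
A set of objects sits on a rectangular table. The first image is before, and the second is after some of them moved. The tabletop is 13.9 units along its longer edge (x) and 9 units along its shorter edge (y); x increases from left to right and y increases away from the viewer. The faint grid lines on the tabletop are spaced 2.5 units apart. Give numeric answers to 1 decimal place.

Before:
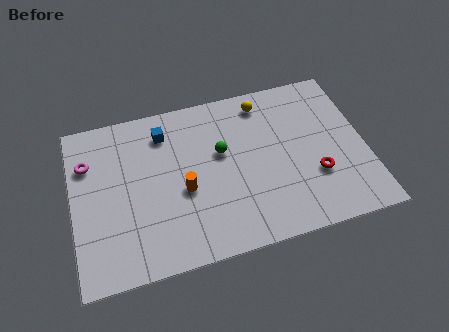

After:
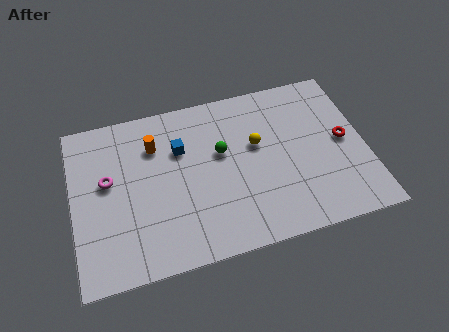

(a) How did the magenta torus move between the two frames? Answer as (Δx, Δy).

(0.9, -1.2)

The magenta torus started near (0.8, 6.4) and ended near (1.7, 5.2).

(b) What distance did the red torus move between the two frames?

2.2

The red torus moved from about (11.4, 3.0) to (12.9, 4.6), a distance of √(1.5² + 1.6²) ≈ 2.2.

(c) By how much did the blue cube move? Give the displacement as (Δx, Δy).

(0.7, -1.1)

The blue cube was at about (4.5, 7.2) and moved to about (5.2, 6.1).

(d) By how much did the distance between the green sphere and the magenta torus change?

-1.0

Before: roughly 6.4 units apart; after: 5.4. That's 1.0 units closer together.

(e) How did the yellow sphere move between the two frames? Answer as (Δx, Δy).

(-0.5, -2.3)

From the two frames, the yellow sphere sits at roughly (9.3, 7.7) before and (8.8, 5.4) after.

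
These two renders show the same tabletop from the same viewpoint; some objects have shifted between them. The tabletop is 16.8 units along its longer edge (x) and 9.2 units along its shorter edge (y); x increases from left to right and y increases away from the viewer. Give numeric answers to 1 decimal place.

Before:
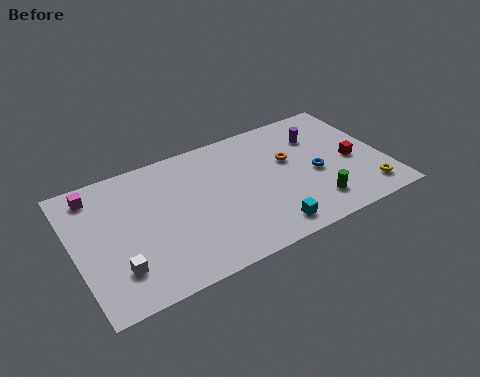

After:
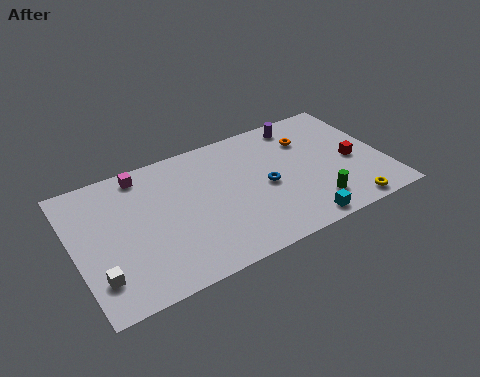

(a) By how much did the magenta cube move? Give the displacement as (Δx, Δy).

(2.6, 0.3)

The magenta cube was at about (1.4, 7.8) and moved to about (4.0, 8.1).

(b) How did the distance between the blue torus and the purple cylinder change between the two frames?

+1.7

Before: roughly 2.8 units apart; after: 4.5. That's 1.7 units further apart.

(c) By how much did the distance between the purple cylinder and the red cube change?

+1.5

They were about 3.0 units apart before and 4.5 after — 1.5 units further apart.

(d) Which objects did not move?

the red cube and the green cylinder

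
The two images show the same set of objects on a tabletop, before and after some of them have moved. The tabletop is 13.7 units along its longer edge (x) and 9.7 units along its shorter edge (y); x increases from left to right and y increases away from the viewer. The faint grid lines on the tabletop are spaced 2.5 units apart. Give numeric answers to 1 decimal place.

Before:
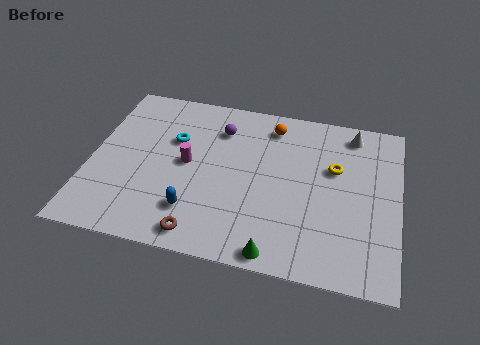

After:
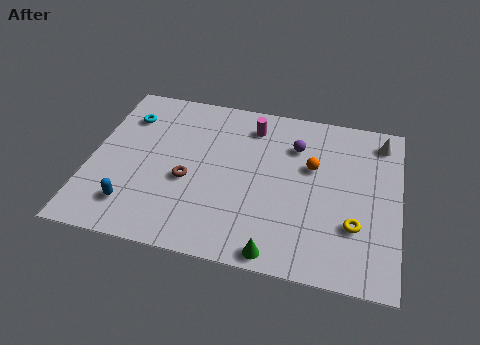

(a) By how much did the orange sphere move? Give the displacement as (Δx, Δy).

(1.9, -2.1)

The orange sphere started near (7.9, 8.1) and ended near (9.8, 6.0).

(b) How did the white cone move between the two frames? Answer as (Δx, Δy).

(1.3, -0.2)

From the two frames, the white cone sits at roughly (11.5, 8.4) before and (12.8, 8.2) after.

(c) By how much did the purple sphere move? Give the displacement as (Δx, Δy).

(3.4, -0.3)

The purple sphere was at about (5.6, 7.4) and moved to about (9.0, 7.1).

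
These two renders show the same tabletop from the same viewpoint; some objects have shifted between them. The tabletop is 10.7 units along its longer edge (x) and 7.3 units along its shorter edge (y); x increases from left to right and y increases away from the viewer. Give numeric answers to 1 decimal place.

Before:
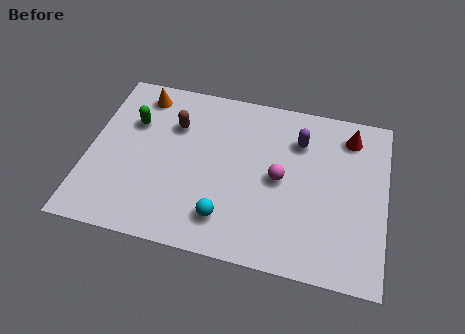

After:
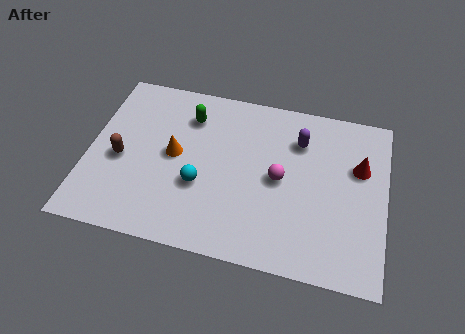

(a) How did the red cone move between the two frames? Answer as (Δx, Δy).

(0.4, -1.3)

From the two frames, the red cone sits at roughly (9.3, 6.0) before and (9.7, 4.7) after.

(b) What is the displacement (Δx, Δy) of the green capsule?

(2.0, 0.7)

The green capsule was at about (1.5, 4.9) and moved to about (3.5, 5.6).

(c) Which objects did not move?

the magenta sphere and the purple capsule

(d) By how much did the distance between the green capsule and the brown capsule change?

+1.8

They were about 1.5 units apart before and 3.3 after — 1.8 units further apart.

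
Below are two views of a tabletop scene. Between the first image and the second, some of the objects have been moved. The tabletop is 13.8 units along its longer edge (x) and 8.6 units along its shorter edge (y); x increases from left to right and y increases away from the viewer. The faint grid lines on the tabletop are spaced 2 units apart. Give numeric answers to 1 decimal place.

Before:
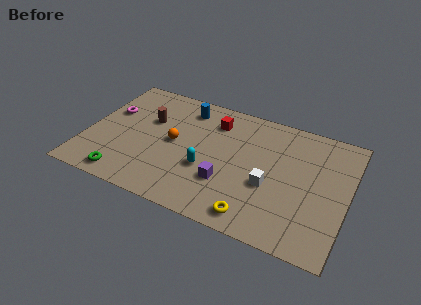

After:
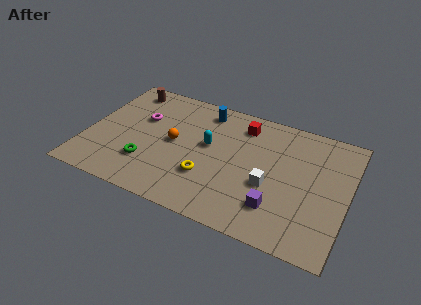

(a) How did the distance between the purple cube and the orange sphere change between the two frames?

+2.7

They were about 3.4 units apart before and 6.1 after — 2.7 units further apart.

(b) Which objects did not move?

the white cube and the orange sphere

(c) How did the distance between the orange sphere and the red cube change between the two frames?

+1.3

The distance was about 3.0 in the first image and 4.3 in the second, so they moved 1.3 units further apart.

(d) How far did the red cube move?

1.5

The red cube was near (6.5, 6.7) before and (8.0, 7.0) after, so it travelled √(1.5² + 0.3²) ≈ 1.5 units.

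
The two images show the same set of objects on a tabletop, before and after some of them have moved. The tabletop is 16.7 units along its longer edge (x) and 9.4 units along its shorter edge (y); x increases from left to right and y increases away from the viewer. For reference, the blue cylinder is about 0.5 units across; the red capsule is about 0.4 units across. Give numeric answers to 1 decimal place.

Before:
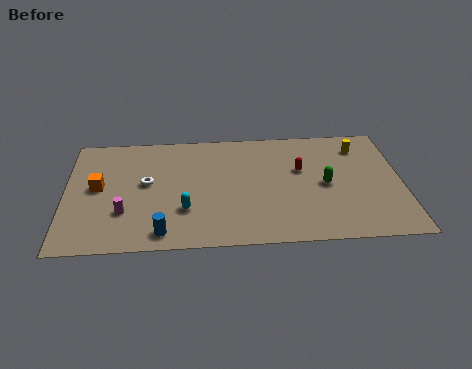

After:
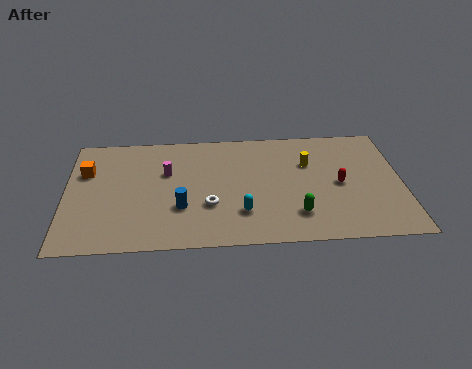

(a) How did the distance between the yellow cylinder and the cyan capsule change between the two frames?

-4.8

The distance was about 9.9 in the first image and 5.1 in the second, so they moved 4.8 units closer together.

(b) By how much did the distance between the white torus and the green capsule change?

-4.5

Before: roughly 8.9 units apart; after: 4.4. That's 4.5 units closer together.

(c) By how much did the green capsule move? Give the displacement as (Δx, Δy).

(-1.5, -2.3)

From the two frames, the green capsule sits at roughly (12.9, 4.5) before and (11.4, 2.2) after.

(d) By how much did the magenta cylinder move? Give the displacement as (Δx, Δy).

(2.1, 3.1)

The magenta cylinder started near (2.9, 2.9) and ended near (5.0, 6.0).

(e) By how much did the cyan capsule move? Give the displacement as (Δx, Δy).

(2.8, -0.4)

From the two frames, the cyan capsule sits at roughly (5.9, 2.9) before and (8.7, 2.5) after.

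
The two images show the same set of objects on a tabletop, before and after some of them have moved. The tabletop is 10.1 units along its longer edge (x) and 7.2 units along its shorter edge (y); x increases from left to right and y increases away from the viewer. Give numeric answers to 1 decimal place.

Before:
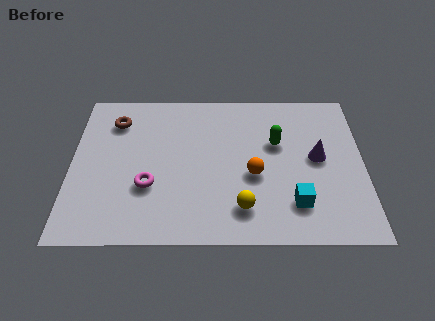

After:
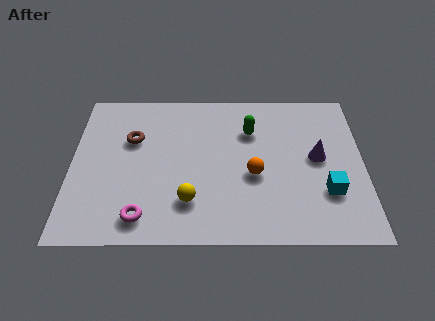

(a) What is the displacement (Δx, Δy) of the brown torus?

(0.6, -0.9)

The brown torus was at about (1.5, 5.6) and moved to about (2.1, 4.7).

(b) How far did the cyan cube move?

1.2

The cyan cube moved from about (7.7, 1.7) to (8.8, 2.2), a distance of √(1.1² + 0.5²) ≈ 1.2.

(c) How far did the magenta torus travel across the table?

1.4

The magenta torus moved from about (2.7, 2.5) to (2.5, 1.1), a distance of √(0.2² + 1.4²) ≈ 1.4.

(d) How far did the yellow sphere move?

1.8

The yellow sphere moved from about (5.9, 1.5) to (4.1, 1.8), a distance of √(1.8² + 0.3²) ≈ 1.8.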